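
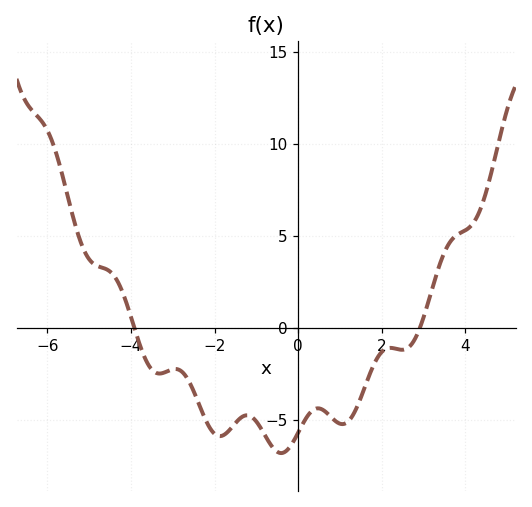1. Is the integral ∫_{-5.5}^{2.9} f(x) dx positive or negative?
negative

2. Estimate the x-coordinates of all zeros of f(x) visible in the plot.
-4, 3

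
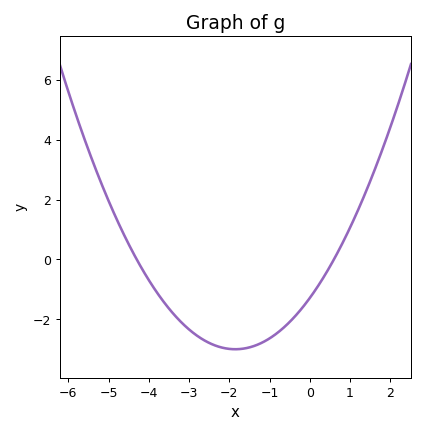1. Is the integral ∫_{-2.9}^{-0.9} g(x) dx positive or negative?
negative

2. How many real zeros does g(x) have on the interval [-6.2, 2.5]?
2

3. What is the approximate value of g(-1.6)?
-2.97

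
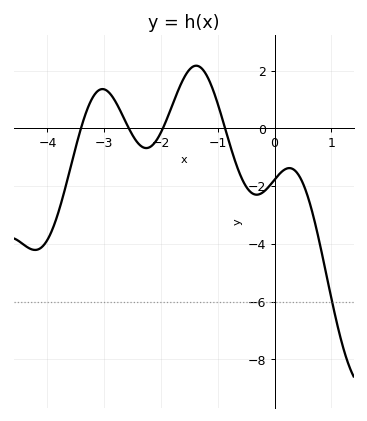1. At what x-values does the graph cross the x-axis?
-3.4, -2.6, -2, -0.9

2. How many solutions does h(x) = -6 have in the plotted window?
1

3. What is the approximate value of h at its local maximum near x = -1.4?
2.2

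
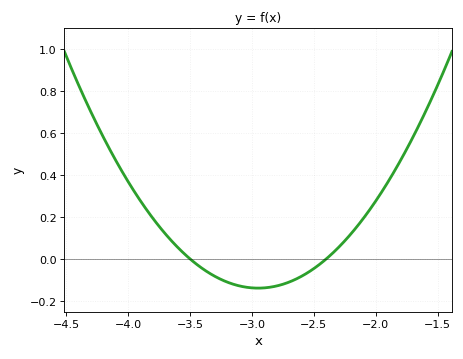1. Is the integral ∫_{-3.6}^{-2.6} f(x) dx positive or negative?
negative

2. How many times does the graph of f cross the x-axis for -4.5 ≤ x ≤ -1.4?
2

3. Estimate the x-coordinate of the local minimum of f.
-2.95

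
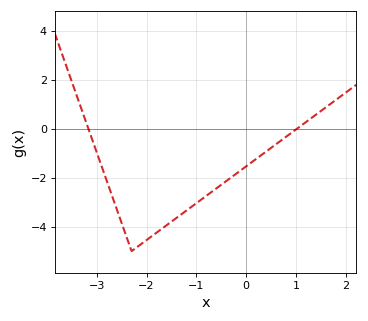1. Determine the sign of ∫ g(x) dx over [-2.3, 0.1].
negative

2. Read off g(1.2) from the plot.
0.2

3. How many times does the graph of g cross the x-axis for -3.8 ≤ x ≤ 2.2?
2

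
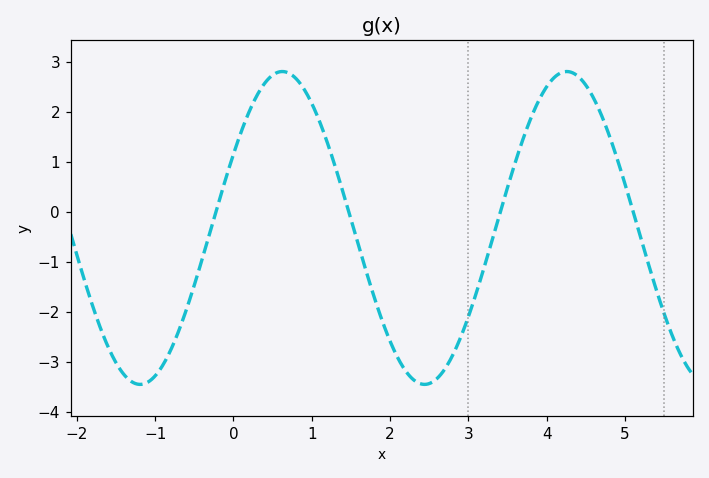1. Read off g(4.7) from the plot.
1.93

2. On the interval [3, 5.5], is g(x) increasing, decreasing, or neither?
neither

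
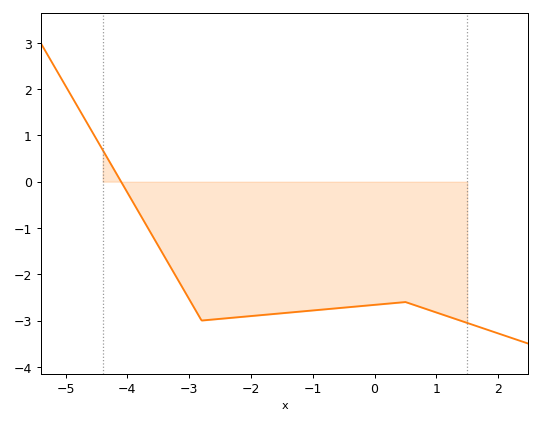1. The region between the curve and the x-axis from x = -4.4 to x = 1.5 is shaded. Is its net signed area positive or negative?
negative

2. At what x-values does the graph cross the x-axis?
-4.2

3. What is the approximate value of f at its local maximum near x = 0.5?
-2.6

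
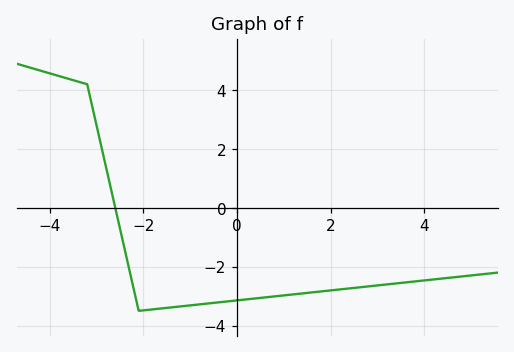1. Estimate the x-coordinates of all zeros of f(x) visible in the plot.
-2.6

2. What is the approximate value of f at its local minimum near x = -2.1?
-3.5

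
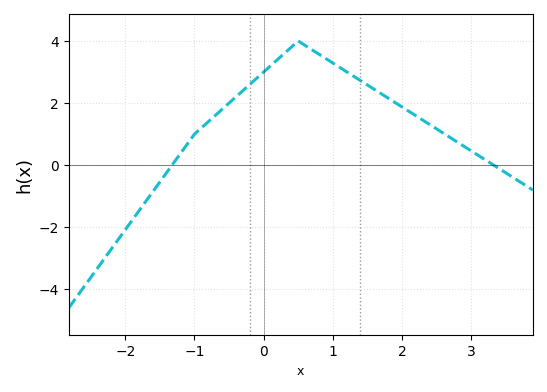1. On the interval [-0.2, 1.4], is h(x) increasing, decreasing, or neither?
neither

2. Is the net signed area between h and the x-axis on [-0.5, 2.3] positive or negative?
positive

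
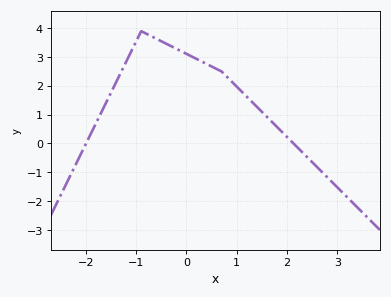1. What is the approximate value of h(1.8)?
0.579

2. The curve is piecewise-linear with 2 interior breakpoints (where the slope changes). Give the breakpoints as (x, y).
(-0.9, 3.9); (0.7, 2.5)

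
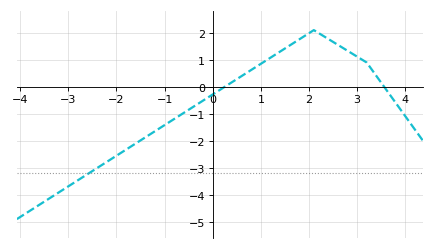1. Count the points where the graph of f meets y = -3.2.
1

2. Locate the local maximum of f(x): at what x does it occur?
2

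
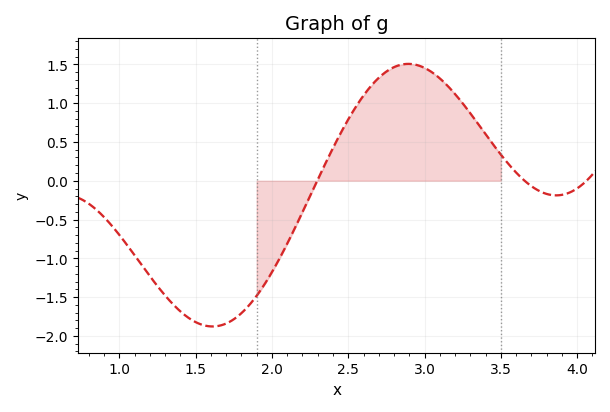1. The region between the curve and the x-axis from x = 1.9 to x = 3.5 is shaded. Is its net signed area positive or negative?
positive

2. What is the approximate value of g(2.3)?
0.015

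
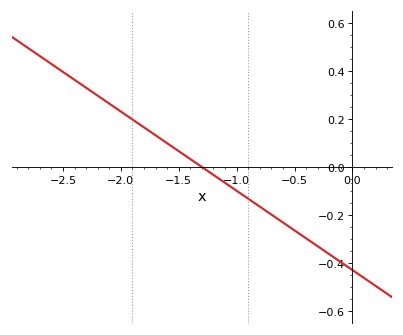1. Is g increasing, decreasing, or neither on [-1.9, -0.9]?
decreasing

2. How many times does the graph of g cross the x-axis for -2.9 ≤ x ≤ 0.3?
1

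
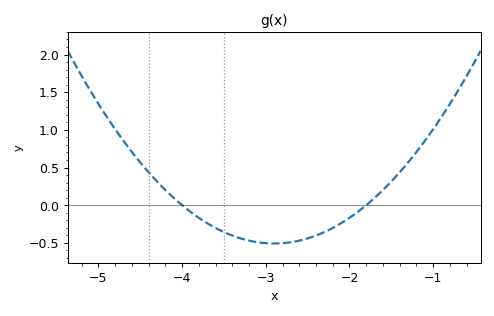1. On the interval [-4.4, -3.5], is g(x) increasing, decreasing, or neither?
decreasing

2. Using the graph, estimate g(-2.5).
-0.441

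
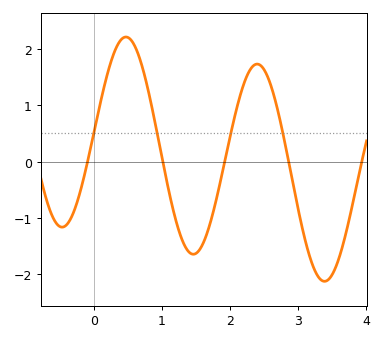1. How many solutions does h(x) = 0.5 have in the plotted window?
4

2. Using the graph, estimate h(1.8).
-0.7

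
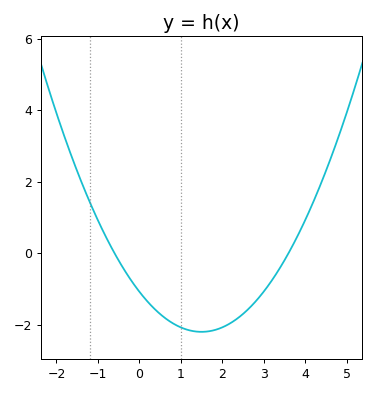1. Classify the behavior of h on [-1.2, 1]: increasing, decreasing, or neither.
decreasing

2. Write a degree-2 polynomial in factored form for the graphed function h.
y = 0.5(x + 0.6)(x - 3.6)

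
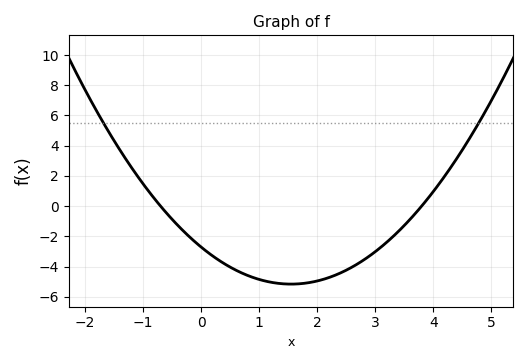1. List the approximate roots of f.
-0.8, 3.8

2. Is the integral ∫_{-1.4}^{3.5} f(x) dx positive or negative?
negative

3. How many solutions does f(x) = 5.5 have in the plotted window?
2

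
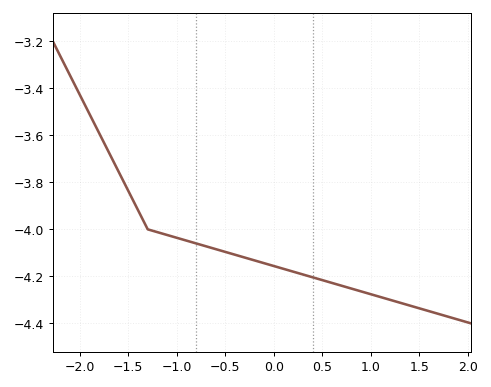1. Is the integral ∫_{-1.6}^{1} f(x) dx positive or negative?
negative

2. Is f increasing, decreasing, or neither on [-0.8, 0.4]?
decreasing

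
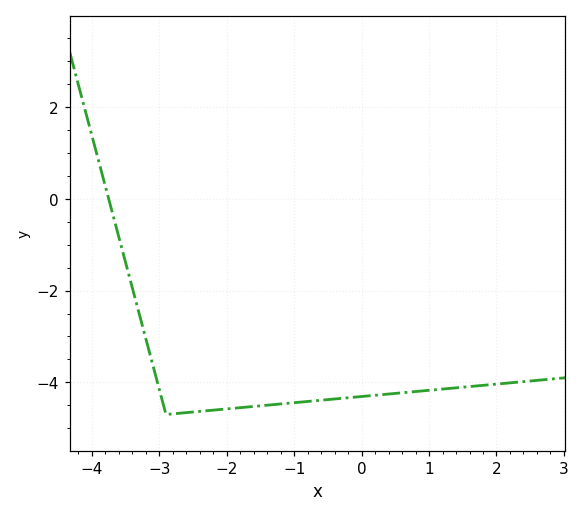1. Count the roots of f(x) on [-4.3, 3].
1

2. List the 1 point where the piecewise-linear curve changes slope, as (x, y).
(-2.9, -4.7)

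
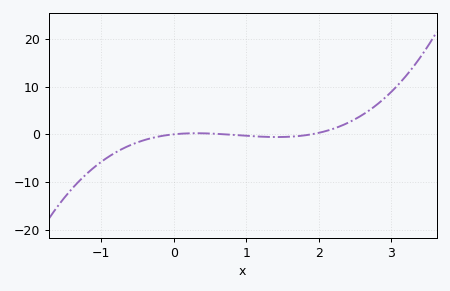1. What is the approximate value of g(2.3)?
1.72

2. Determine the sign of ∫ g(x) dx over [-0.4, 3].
positive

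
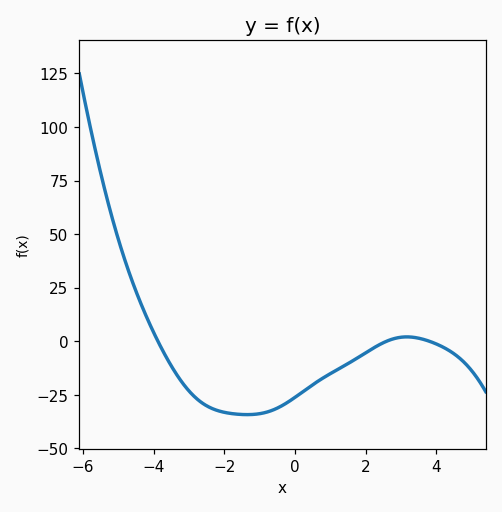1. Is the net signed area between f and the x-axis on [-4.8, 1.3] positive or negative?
negative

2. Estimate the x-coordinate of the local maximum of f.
3.17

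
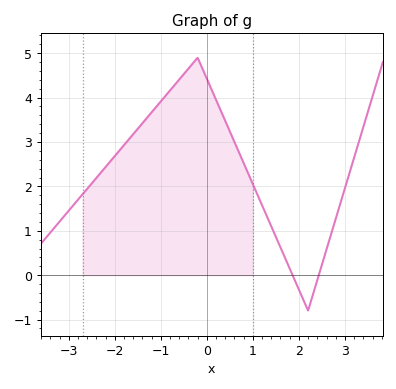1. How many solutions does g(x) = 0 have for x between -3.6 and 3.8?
2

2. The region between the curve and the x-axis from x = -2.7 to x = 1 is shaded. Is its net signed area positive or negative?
positive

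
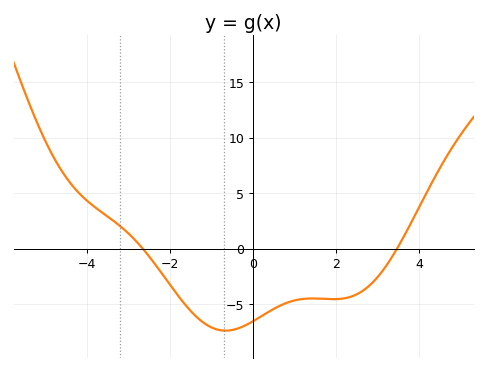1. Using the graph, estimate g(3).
-2.56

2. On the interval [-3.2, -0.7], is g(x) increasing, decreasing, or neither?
decreasing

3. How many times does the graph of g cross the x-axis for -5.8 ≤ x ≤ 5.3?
2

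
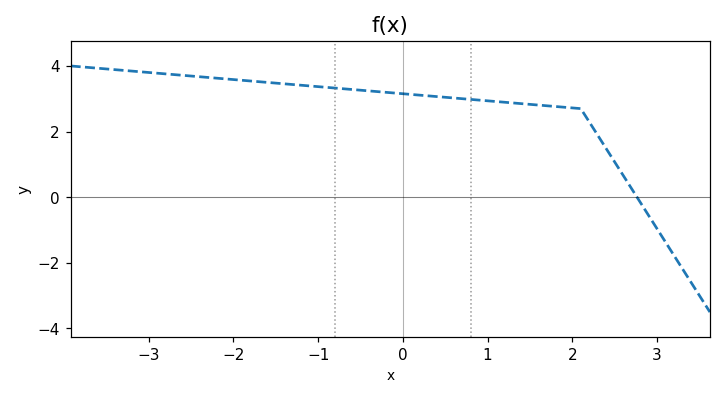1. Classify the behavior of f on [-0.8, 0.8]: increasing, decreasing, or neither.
decreasing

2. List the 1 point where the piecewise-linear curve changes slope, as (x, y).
(2.1, 2.7)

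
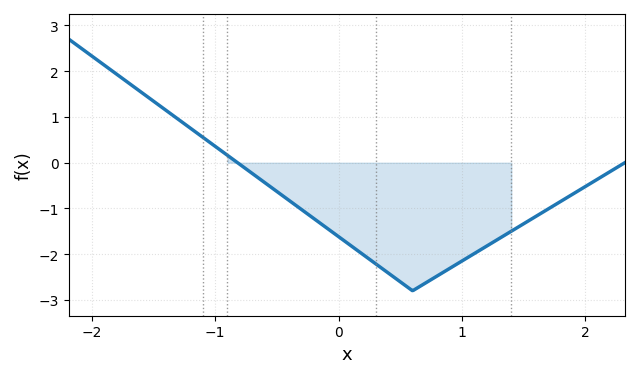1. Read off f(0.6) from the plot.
-2.8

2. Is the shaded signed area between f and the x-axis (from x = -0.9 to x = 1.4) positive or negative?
negative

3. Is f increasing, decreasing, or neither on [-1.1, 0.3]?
decreasing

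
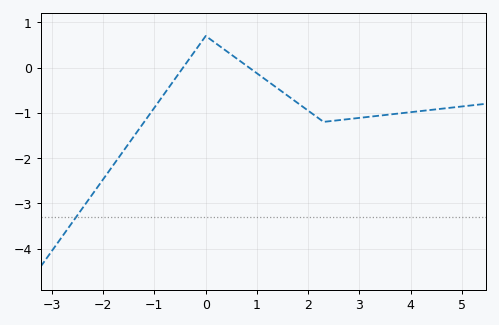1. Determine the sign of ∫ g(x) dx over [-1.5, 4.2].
negative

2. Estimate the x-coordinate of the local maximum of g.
0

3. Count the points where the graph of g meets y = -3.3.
1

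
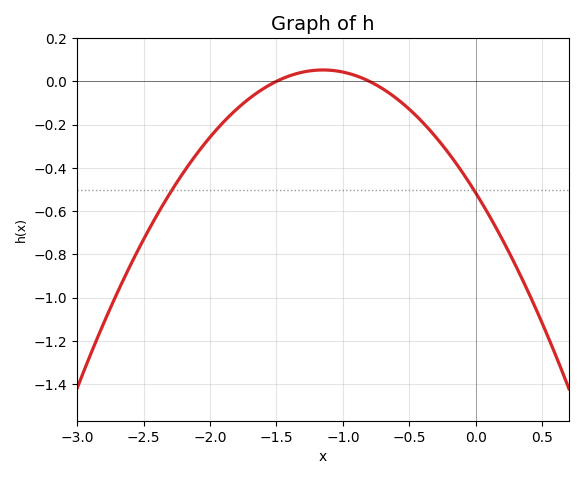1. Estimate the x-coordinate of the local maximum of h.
-1.15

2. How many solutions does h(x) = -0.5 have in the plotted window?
2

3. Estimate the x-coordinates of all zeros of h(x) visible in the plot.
-1.5, -0.8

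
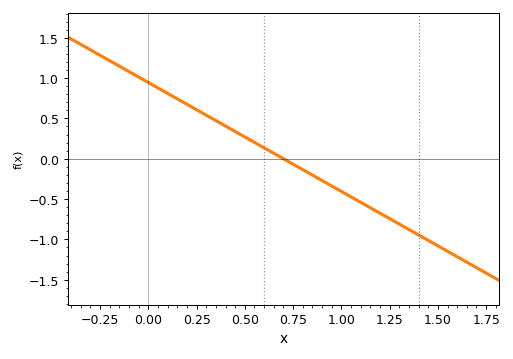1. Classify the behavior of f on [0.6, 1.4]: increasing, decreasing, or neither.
decreasing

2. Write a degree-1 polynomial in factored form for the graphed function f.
y = -1.35(x - 0.7)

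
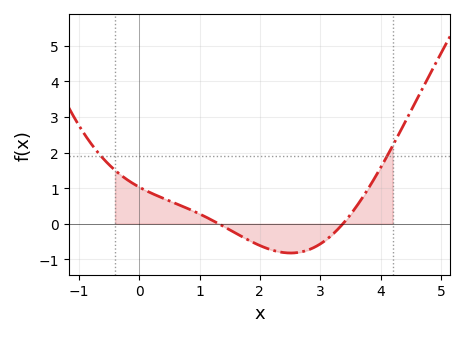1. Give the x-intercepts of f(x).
1.3, 3.4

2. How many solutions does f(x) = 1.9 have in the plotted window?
2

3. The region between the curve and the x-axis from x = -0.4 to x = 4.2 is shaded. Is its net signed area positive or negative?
positive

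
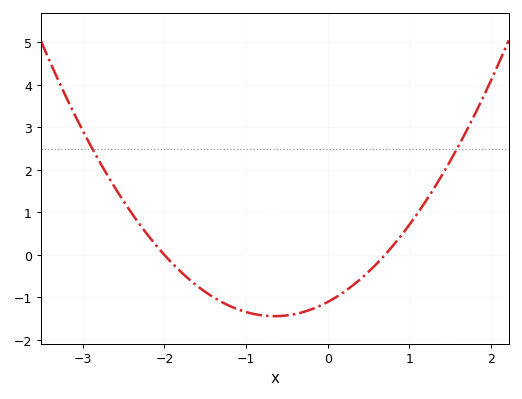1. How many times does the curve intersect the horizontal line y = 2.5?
2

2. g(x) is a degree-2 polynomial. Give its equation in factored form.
y = 0.79(x + 2)(x - 0.7)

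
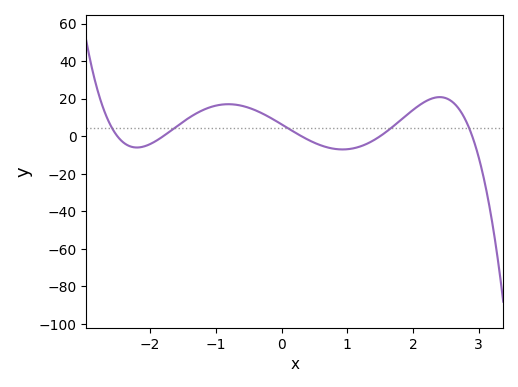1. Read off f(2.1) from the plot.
16.6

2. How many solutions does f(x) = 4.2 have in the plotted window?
5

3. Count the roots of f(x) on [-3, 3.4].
5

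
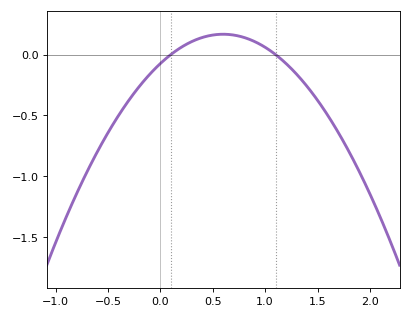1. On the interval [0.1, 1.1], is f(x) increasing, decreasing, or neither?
neither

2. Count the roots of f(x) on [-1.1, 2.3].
2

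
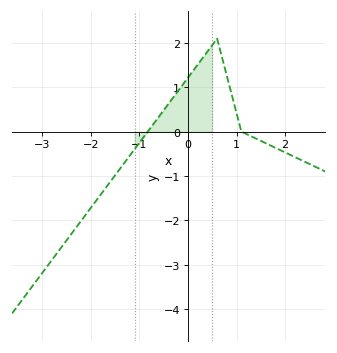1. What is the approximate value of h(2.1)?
-0.52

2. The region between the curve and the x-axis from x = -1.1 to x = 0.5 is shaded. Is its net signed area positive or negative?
positive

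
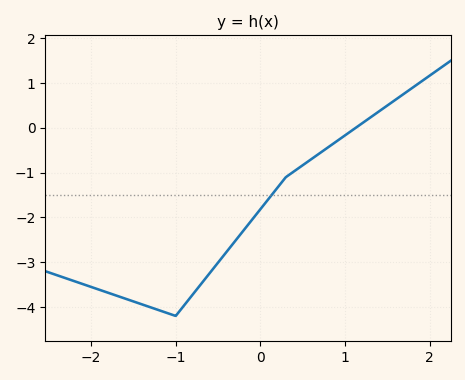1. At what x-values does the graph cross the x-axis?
1.1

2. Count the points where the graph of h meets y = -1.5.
1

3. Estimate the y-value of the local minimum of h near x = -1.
-4.2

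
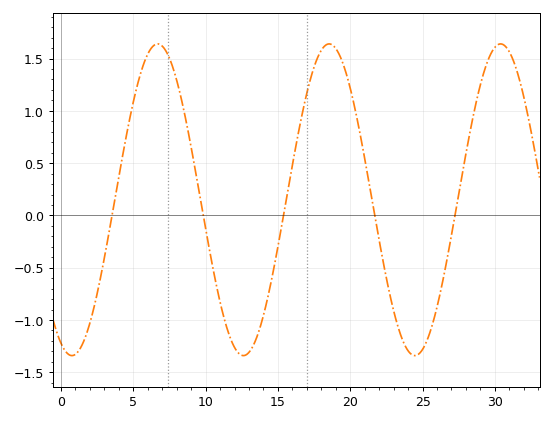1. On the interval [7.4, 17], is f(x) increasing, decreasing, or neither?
neither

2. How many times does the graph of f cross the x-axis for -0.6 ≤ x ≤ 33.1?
5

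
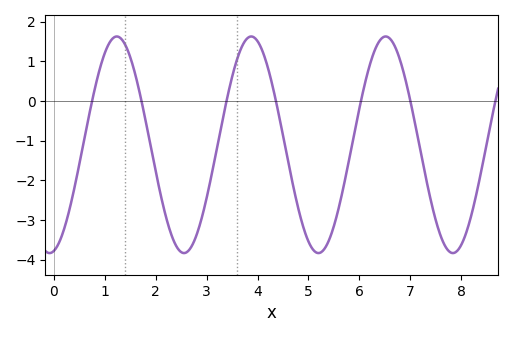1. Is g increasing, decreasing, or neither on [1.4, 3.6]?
neither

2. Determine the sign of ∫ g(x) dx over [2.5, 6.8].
negative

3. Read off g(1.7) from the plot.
0.1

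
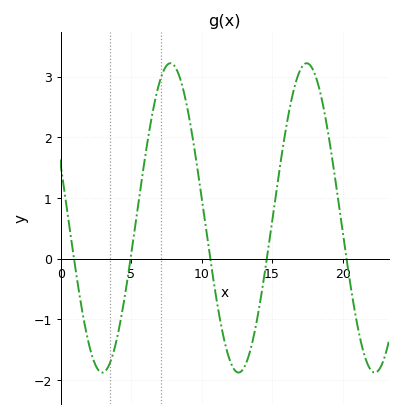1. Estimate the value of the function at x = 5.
0.062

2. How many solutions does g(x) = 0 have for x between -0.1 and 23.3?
5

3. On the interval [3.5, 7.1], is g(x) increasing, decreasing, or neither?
increasing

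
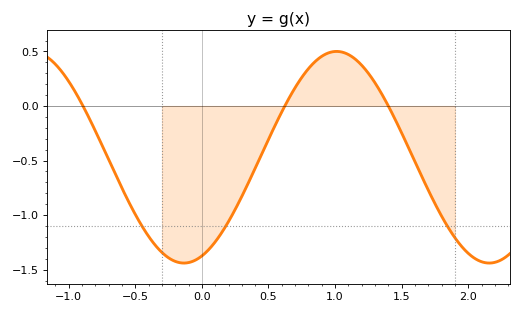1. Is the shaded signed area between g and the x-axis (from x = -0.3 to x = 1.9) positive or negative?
negative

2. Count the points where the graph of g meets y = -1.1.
3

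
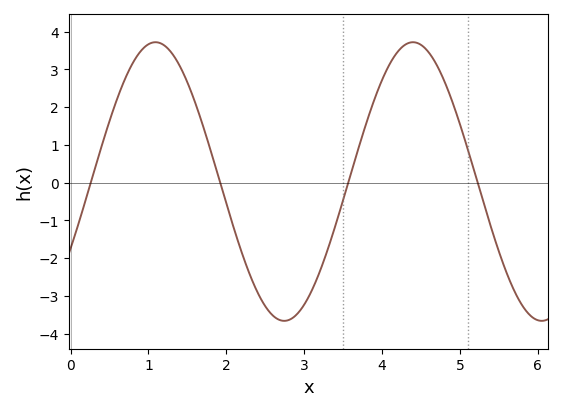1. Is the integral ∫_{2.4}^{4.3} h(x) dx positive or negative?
negative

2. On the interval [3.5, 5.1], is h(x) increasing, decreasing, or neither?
neither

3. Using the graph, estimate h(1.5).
2.7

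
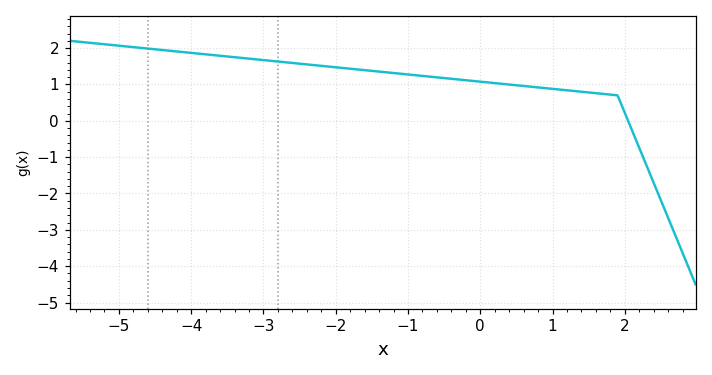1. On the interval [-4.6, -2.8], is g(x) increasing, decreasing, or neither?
decreasing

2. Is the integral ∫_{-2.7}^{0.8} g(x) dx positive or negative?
positive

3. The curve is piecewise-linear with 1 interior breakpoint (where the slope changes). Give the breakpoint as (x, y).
(1.9, 0.7)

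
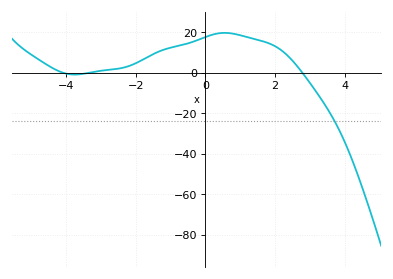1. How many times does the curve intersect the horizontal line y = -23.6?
1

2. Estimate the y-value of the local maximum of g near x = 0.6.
19.7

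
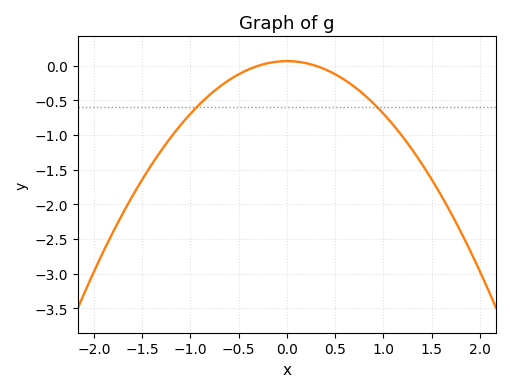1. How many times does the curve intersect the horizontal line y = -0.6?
2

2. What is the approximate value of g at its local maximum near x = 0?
0.068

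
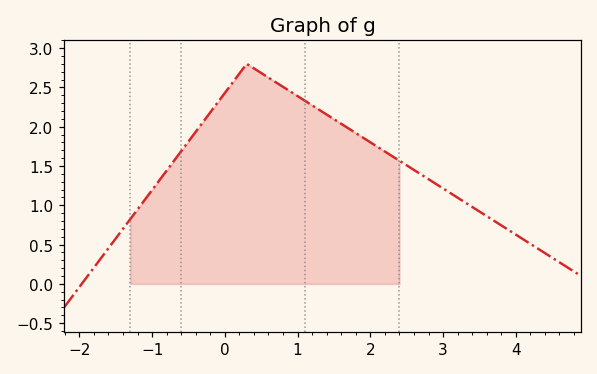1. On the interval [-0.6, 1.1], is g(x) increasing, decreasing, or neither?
neither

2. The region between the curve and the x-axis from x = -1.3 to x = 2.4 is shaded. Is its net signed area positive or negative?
positive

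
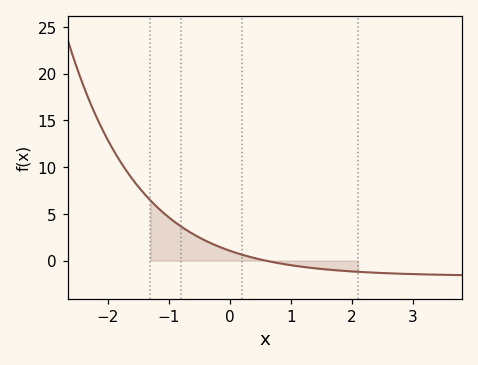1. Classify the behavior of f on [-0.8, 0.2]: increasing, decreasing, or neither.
decreasing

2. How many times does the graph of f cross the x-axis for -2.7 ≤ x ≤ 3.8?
1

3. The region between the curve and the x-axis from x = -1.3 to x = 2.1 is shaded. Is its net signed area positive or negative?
positive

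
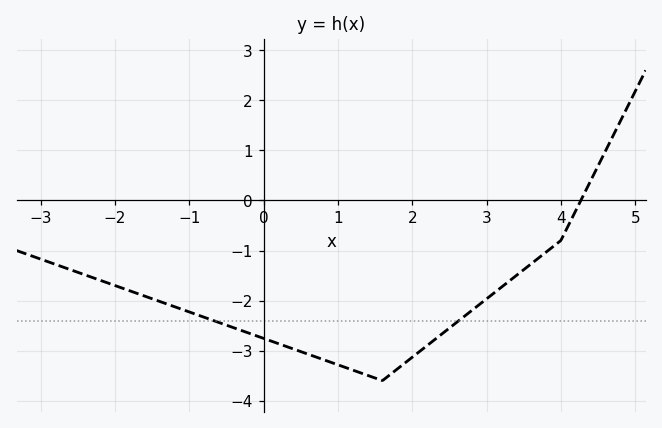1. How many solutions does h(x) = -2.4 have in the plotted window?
2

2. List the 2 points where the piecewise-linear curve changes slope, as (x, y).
(1.6, -3.6); (4, -0.8)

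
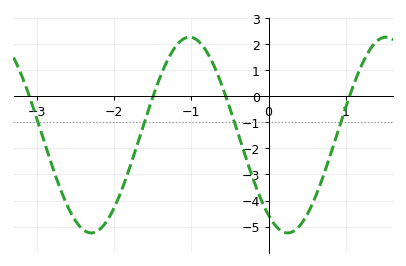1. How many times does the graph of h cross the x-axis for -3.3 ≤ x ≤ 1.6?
4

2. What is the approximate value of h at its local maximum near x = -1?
2.26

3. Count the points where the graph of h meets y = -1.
4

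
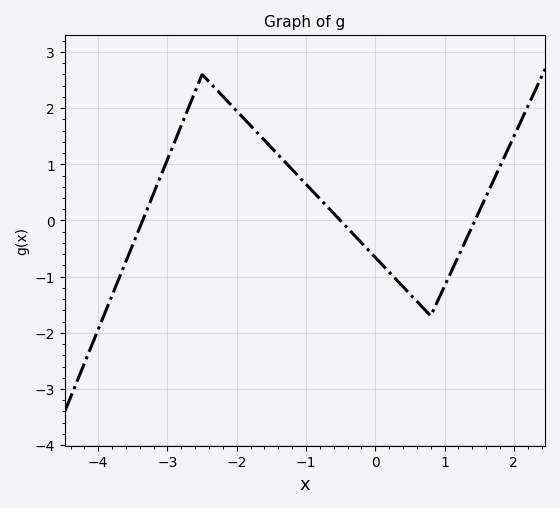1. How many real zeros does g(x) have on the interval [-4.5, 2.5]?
3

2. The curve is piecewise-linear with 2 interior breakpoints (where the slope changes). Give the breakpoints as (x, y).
(-2.5, 2.6); (0.8, -1.7)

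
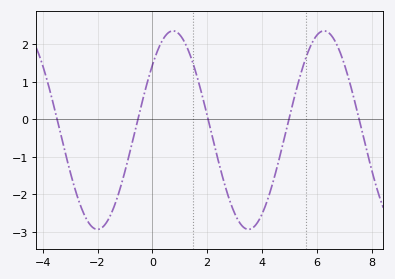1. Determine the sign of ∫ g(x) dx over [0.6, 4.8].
negative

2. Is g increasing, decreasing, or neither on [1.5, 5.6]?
neither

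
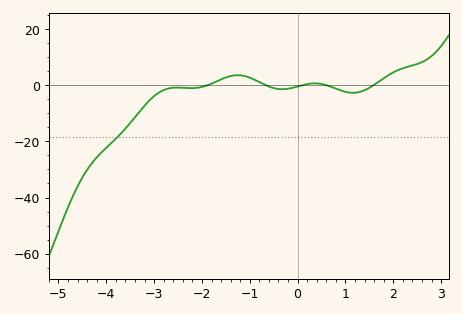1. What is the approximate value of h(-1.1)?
3.27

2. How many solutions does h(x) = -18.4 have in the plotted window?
1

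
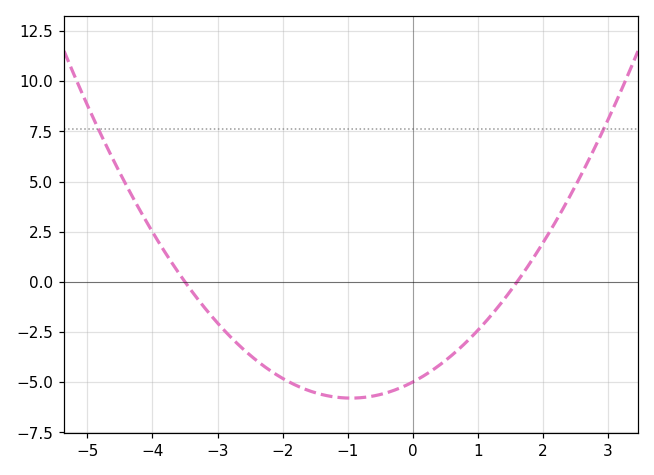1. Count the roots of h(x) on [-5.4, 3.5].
2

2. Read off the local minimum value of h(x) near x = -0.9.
-5.8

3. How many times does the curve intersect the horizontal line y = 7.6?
2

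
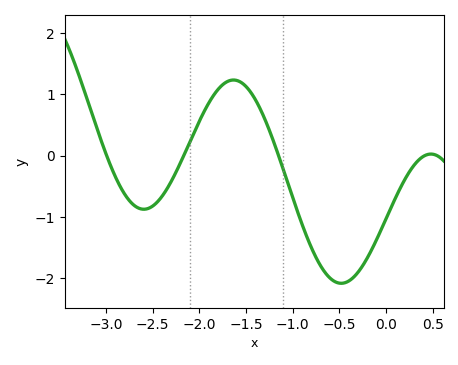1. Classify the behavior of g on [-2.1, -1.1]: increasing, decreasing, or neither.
neither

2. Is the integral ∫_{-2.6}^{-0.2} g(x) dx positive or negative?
negative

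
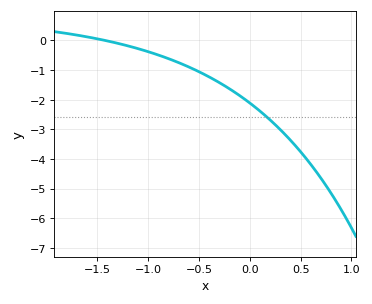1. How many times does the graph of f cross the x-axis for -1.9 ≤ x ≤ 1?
1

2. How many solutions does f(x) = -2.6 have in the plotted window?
1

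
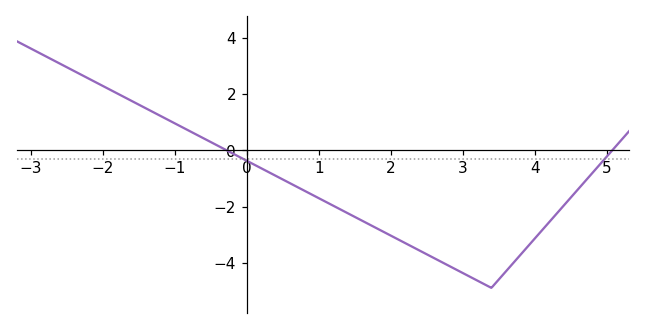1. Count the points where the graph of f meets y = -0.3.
2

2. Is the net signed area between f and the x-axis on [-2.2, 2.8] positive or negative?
negative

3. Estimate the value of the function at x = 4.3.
-2.27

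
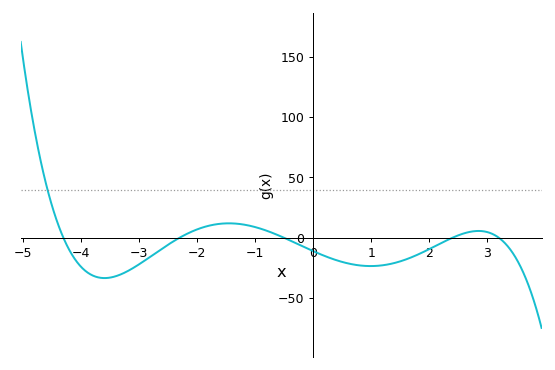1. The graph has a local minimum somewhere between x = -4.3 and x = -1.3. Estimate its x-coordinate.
-3.59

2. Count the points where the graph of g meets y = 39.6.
1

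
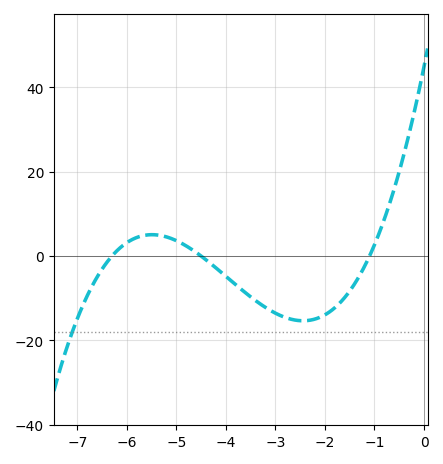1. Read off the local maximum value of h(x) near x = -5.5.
6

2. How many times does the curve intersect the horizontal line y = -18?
1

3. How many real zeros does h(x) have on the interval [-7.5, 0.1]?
3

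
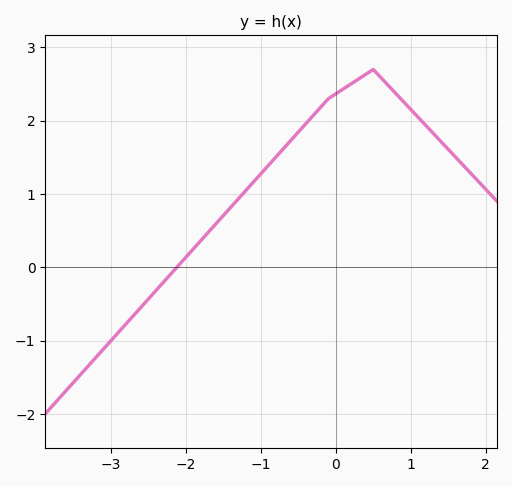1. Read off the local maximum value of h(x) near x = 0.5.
2.7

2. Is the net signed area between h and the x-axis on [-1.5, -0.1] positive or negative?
positive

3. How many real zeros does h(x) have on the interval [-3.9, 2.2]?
1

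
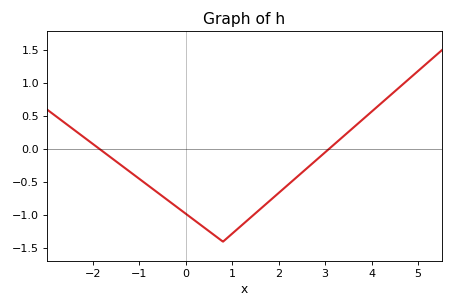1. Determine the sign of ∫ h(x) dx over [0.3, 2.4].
negative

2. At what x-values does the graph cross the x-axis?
-1.86, 3.08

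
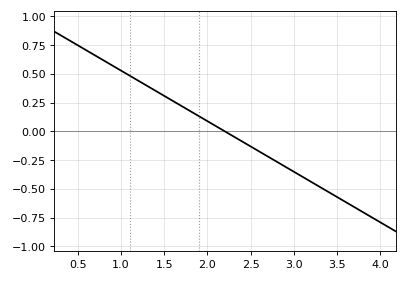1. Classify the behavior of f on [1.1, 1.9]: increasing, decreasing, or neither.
decreasing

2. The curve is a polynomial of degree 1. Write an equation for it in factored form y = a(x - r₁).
y = -0.44(x - 2.2)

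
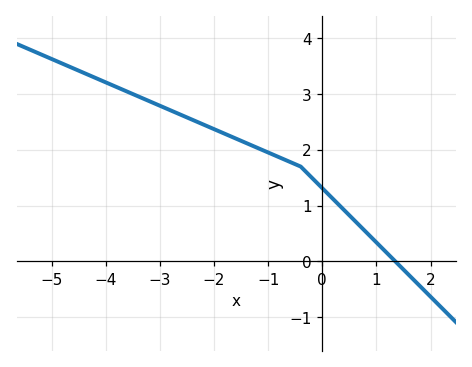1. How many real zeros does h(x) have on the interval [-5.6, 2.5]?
1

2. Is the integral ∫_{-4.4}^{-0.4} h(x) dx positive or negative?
positive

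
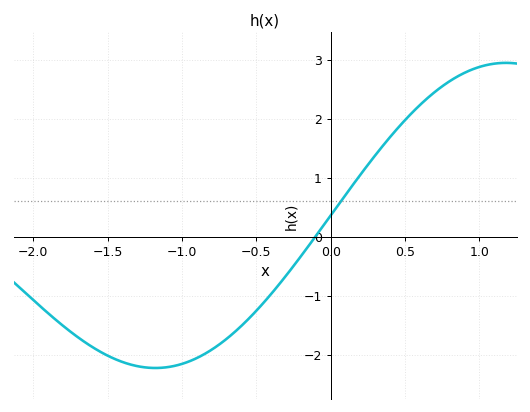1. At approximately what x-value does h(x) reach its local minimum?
-1.18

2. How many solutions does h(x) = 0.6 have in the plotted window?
1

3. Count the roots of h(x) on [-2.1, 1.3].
1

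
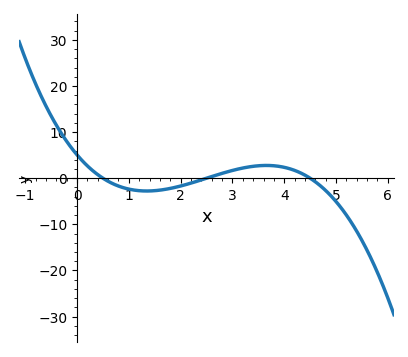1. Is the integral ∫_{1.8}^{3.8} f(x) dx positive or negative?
positive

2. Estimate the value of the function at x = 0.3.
1.66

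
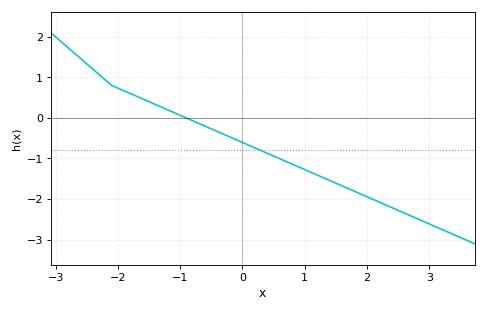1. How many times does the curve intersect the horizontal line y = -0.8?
1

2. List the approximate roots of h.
-0.9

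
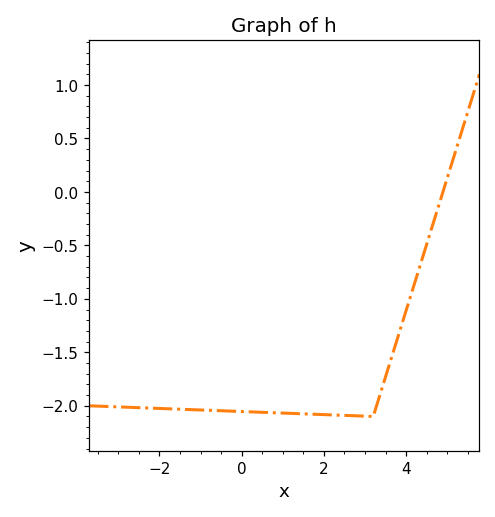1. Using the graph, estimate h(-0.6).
-2.05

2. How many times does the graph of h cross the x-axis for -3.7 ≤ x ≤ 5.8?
1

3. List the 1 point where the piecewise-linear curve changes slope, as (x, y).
(3.2, -2.1)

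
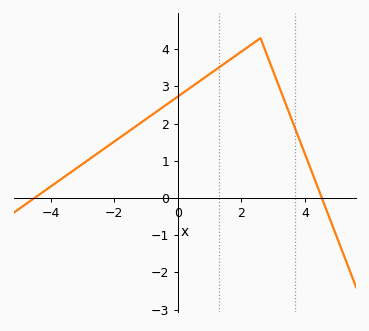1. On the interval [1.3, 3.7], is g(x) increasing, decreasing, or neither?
neither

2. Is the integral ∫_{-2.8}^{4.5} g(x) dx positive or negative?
positive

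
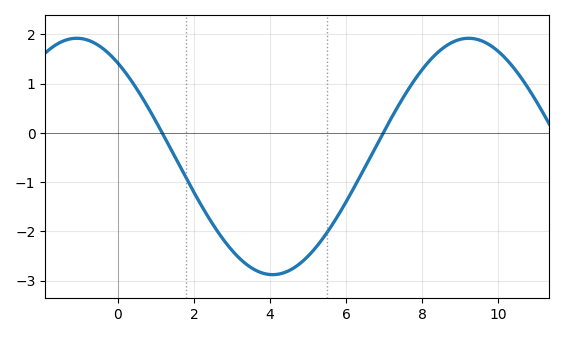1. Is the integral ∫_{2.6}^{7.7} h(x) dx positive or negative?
negative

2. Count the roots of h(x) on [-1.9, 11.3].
2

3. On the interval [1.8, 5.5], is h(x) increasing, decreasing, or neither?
neither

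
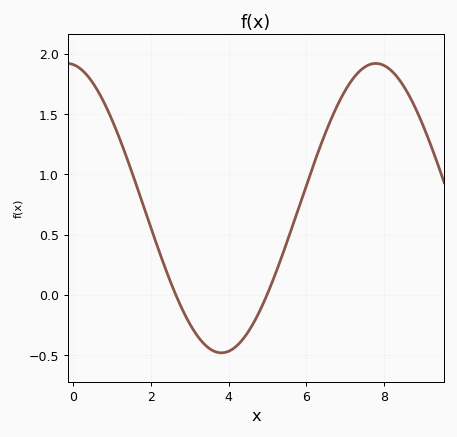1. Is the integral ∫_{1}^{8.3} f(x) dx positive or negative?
positive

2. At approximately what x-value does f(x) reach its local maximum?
7.79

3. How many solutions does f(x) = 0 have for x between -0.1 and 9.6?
2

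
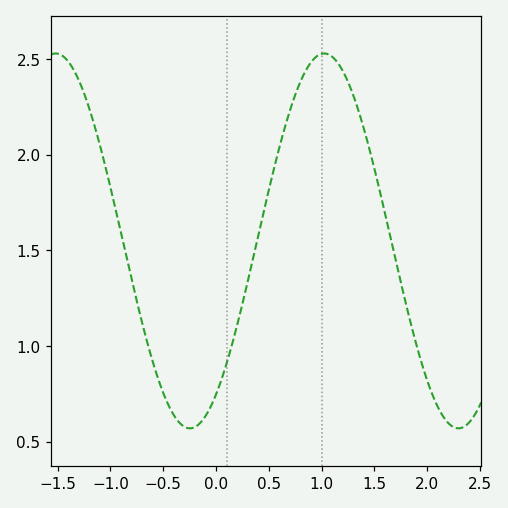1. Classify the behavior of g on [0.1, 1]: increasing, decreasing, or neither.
increasing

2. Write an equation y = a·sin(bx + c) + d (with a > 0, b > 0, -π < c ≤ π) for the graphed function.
y = 0.98sin(2.5x - 0.96) + 1.55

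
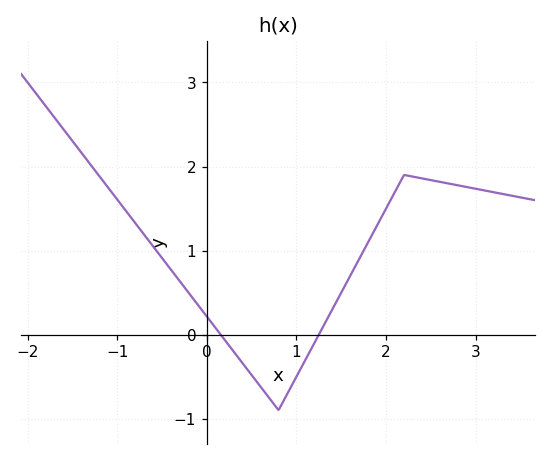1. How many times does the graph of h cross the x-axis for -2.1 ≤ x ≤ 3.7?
2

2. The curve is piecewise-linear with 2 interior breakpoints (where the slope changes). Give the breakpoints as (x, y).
(0.8, -0.9); (2.2, 1.9)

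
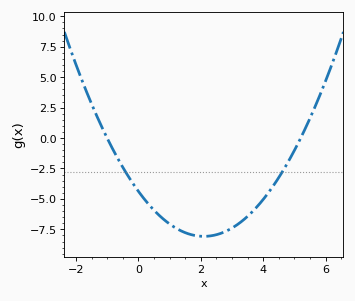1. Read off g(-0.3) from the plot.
-3.23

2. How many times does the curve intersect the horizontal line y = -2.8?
2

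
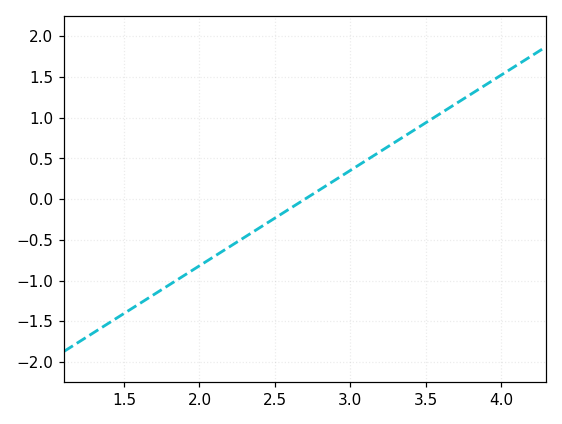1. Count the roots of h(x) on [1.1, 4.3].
1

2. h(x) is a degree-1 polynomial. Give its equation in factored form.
y = 1.17(x - 2.7)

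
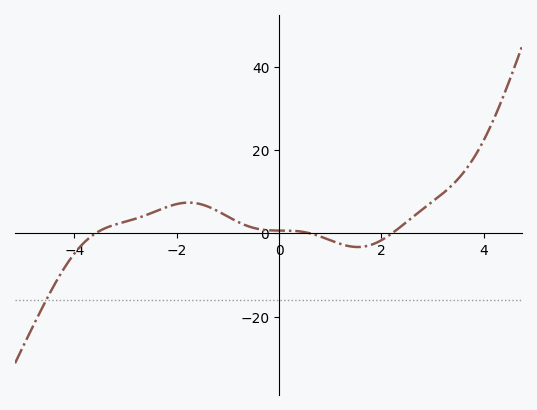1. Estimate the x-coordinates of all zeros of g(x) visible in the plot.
-3.59, 0.616, 2.2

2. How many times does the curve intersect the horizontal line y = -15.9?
1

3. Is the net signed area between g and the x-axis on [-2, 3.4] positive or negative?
positive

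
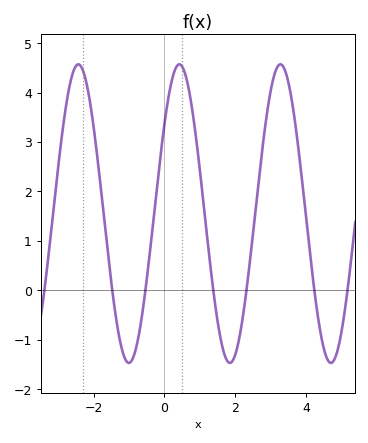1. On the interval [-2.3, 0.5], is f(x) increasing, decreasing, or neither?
neither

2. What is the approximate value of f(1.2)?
1.1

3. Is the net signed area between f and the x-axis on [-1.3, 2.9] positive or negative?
positive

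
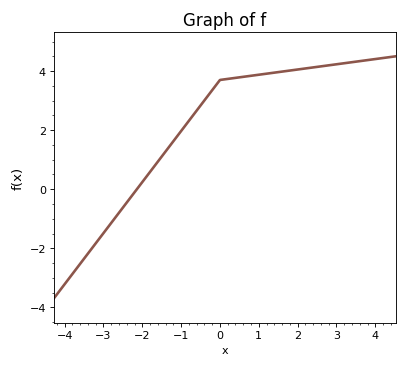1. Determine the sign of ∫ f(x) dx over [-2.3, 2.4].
positive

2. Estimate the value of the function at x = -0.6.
2.6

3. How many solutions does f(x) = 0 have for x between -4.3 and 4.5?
1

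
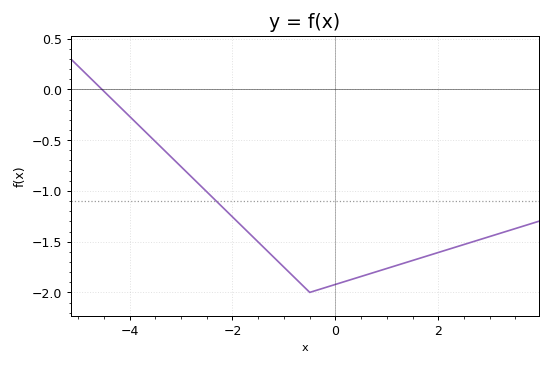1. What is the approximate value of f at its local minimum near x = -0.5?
-2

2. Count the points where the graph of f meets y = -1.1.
1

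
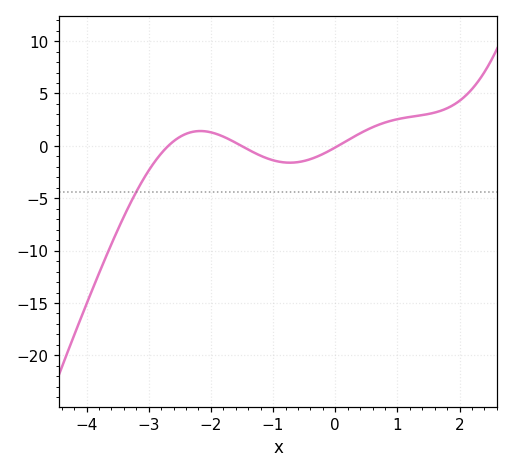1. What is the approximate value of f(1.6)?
3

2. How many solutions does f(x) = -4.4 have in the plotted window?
1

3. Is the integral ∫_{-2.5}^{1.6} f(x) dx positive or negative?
positive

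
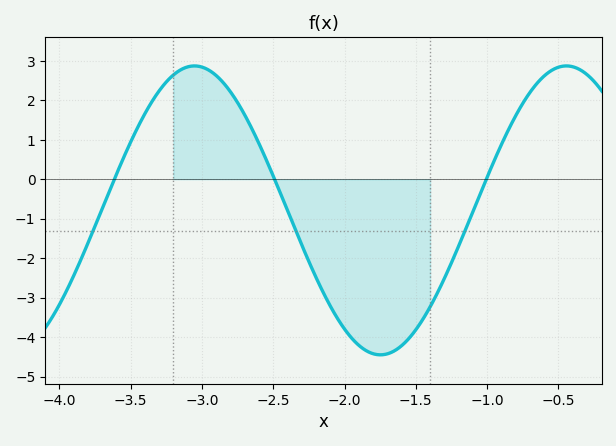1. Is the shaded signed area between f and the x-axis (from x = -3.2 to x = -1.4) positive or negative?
negative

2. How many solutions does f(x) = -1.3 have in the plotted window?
3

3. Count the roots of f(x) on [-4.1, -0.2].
3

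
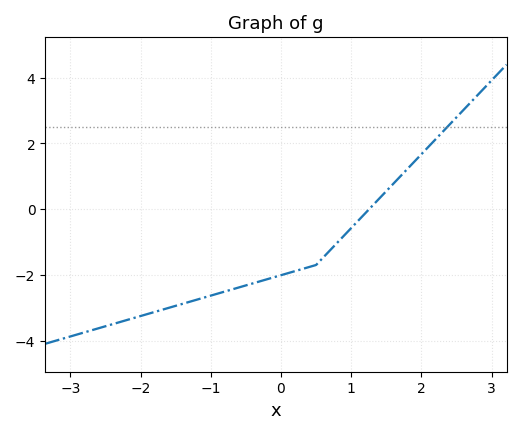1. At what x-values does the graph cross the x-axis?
1.3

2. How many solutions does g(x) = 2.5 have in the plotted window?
1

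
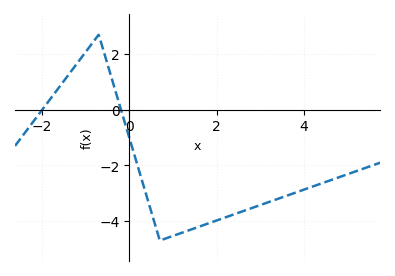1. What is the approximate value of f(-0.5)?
1.6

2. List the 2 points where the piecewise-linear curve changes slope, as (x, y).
(-0.7, 2.7); (0.7, -4.7)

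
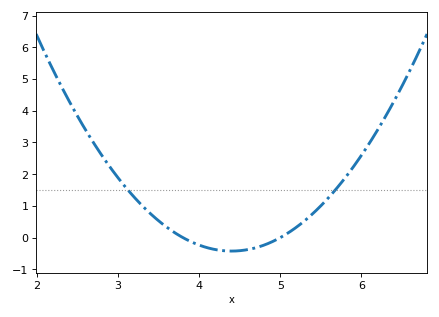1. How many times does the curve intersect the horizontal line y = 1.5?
2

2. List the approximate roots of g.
3.8, 5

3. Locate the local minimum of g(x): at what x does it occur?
4.4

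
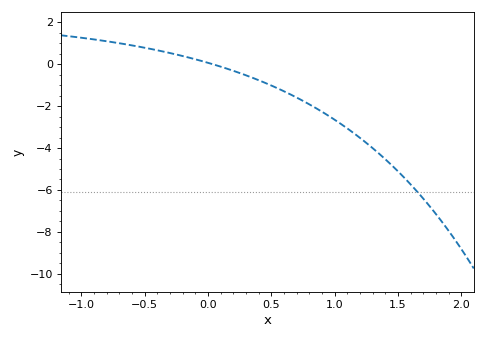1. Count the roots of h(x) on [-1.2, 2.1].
1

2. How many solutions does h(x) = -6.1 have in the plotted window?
1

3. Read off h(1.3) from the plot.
-4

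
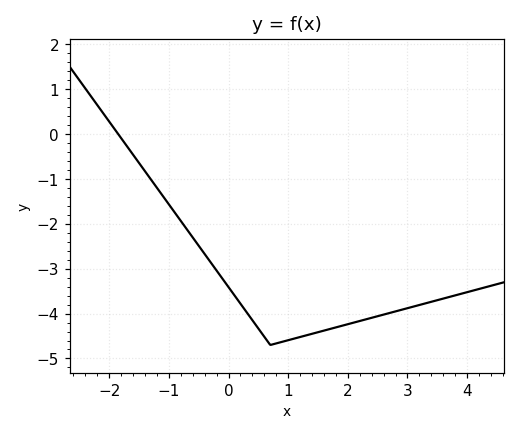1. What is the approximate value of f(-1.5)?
-0.6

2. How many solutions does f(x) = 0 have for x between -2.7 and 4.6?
1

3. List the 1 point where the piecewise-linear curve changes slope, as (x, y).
(0.7, -4.7)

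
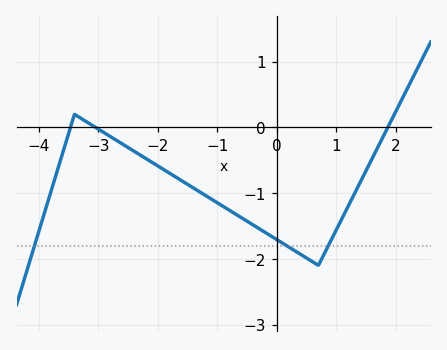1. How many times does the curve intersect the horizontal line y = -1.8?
3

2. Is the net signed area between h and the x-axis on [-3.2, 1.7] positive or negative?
negative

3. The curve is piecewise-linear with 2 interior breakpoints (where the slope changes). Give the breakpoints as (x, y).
(-3.4, 0.2); (0.7, -2.1)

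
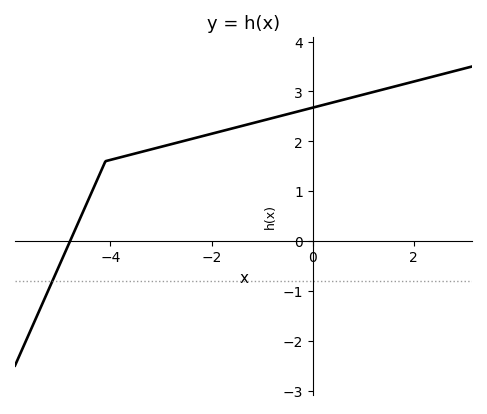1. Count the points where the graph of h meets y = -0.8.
1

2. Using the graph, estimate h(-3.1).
1.9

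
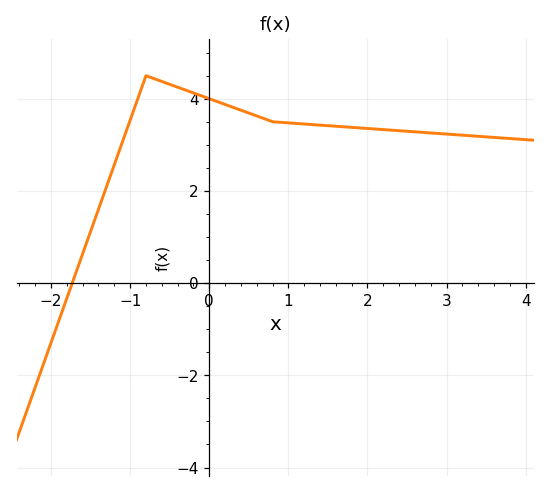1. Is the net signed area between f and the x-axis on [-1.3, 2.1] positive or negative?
positive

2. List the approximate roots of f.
-1.73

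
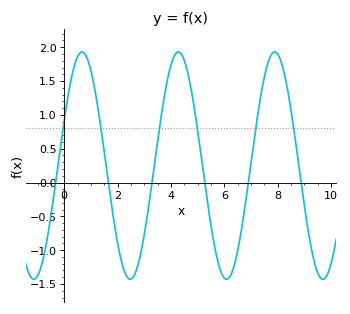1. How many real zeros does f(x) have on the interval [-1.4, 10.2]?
6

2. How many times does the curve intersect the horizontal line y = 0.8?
6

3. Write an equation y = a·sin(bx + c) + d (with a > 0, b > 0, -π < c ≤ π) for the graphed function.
y = 1.68sin(1.7x + 0.41) + 0.25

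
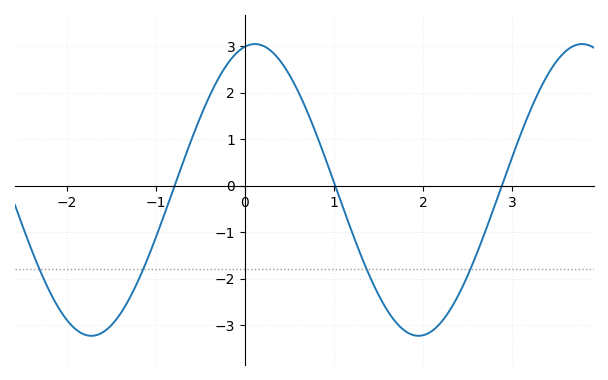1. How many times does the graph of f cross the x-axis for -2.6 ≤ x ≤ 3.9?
3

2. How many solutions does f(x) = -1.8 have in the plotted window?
4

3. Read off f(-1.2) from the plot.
-2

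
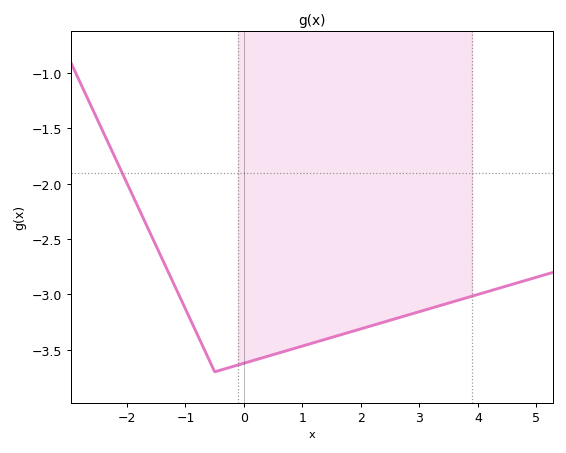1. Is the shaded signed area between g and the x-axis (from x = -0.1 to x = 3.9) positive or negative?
negative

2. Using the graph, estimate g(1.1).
-3.45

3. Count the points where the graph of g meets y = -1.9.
1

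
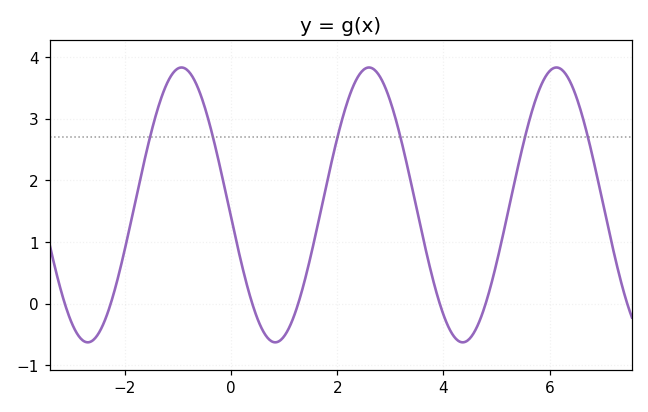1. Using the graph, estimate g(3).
3.28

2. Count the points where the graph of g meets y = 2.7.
6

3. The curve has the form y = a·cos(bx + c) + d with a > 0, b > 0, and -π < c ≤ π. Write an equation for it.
y = 2.23cos(1.78x + 1.66) + 1.6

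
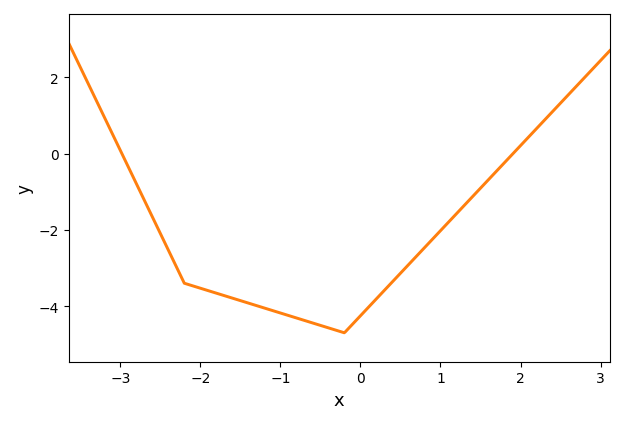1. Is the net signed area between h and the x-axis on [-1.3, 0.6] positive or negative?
negative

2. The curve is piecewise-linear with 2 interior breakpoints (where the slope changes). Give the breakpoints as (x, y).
(-2.2, -3.4); (-0.2, -4.7)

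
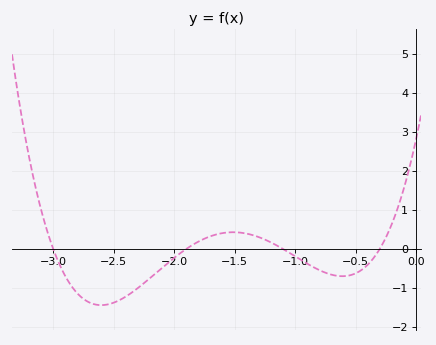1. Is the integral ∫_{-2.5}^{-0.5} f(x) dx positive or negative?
negative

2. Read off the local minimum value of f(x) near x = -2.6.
-1.44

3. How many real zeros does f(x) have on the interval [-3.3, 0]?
4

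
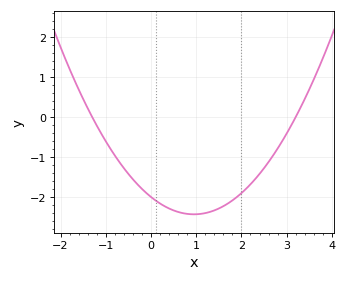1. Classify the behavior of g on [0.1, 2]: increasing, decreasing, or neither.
neither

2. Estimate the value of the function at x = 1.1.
-2.4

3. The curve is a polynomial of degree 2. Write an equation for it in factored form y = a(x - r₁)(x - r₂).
y = 0.48(x + 1.3)(x - 3.2)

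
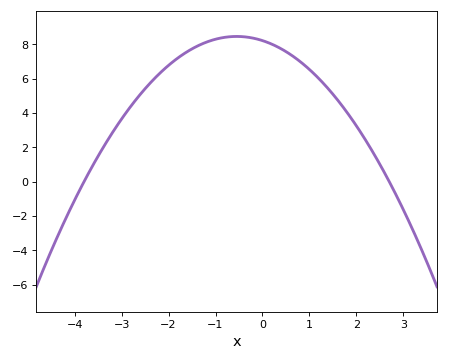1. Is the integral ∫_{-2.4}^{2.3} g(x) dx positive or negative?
positive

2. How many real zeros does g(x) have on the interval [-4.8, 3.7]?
2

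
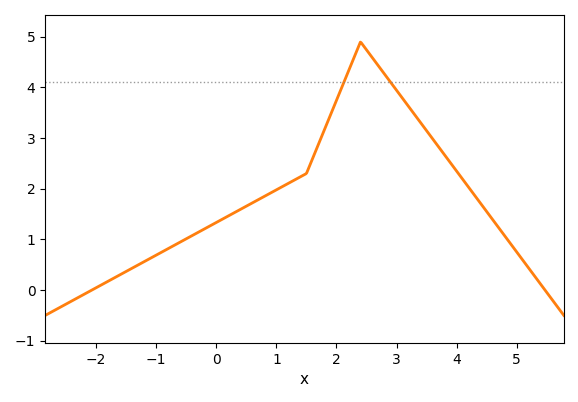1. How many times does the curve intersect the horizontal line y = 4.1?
2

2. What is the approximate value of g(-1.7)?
0.2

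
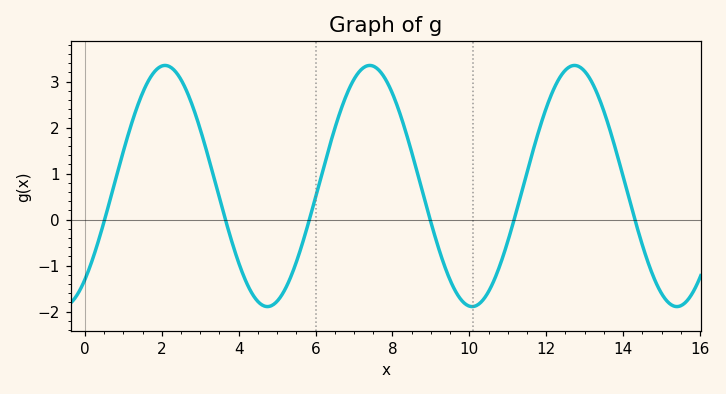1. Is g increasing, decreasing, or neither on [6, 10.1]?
neither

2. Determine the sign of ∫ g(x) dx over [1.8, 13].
positive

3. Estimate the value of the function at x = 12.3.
3.01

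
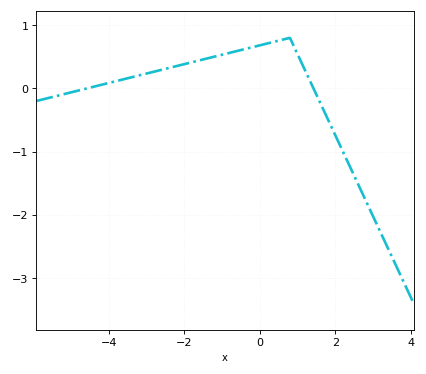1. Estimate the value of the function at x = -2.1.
0.369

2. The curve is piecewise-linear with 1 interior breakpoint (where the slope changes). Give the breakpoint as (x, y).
(0.8, 0.8)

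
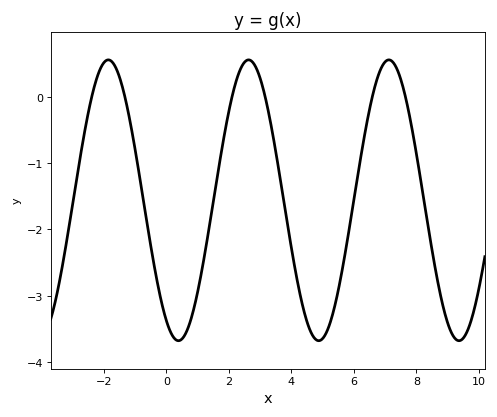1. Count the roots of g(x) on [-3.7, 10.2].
6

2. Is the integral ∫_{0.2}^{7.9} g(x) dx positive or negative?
negative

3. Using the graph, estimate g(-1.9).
0.6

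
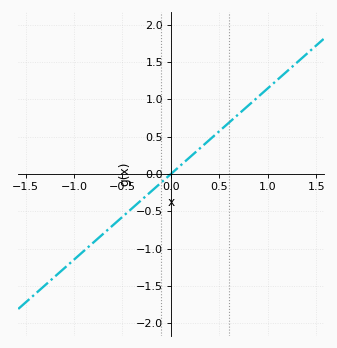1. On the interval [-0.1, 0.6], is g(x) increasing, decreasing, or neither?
increasing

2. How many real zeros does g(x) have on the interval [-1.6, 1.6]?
1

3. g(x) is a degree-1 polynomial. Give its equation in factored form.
y = 1.15(x - 0)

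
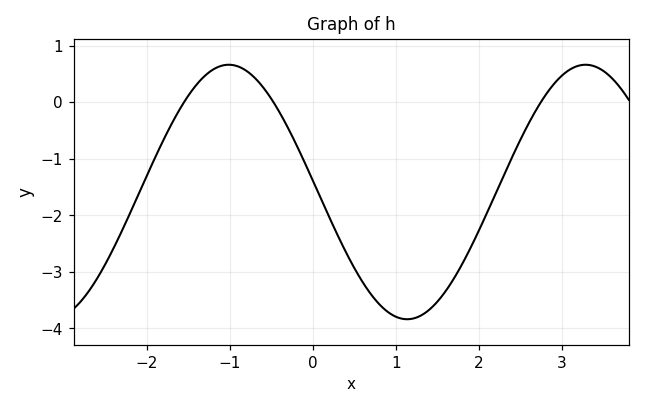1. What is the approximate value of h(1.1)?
-3.8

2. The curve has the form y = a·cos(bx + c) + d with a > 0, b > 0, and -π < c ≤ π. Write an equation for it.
y = 2.25cos(1.5x + 1.5) - 1.59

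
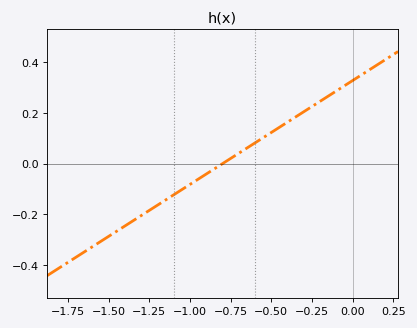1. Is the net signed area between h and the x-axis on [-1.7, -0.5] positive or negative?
negative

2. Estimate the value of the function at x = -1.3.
-0.205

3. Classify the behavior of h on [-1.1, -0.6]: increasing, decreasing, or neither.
increasing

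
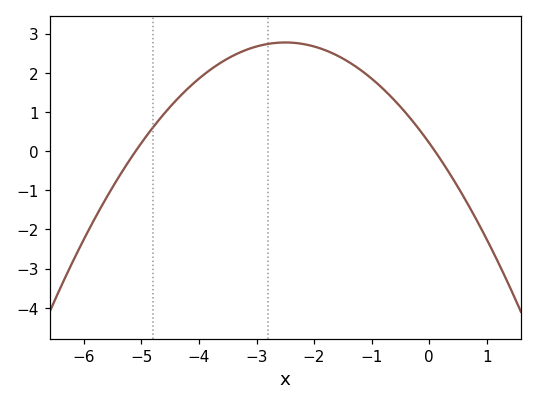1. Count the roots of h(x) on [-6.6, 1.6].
2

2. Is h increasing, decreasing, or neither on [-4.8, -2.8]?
increasing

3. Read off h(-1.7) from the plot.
2.51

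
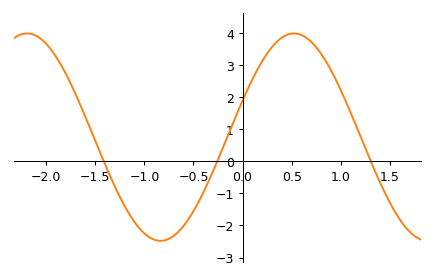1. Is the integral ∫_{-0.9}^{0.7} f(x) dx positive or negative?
positive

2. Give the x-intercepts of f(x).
-1.41, -0.258, 1.31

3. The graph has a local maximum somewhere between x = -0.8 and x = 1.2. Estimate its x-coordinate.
0.523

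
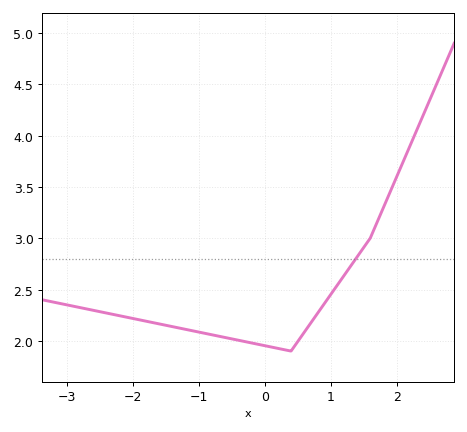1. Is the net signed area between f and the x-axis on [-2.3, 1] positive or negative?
positive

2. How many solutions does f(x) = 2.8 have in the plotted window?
1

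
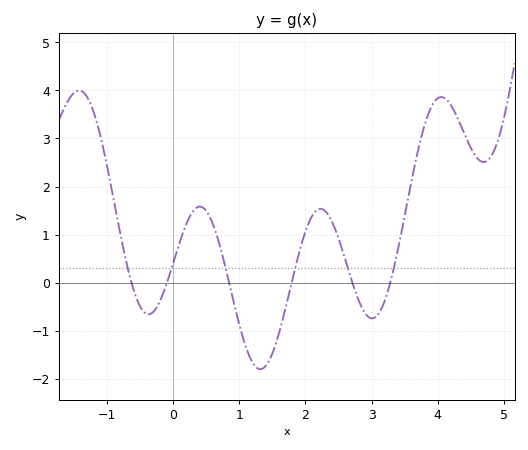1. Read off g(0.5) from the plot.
1.49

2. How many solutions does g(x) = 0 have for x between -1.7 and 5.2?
6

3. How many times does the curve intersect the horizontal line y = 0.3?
6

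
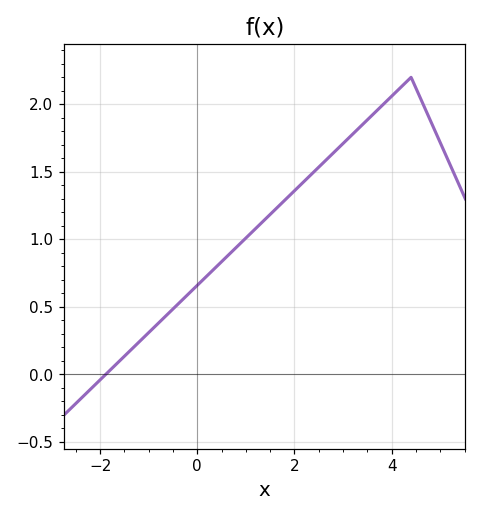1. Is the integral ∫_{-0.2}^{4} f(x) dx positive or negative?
positive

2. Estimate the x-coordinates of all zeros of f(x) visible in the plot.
-1.88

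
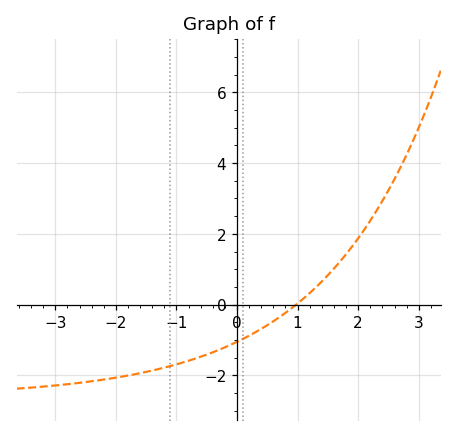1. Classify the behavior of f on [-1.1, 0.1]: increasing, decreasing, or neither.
increasing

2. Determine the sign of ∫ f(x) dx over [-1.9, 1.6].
negative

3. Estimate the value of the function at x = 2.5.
3.23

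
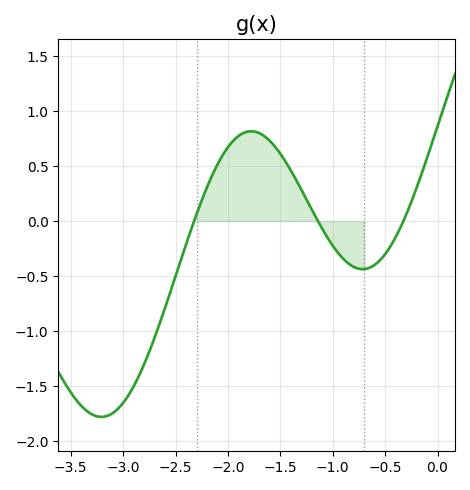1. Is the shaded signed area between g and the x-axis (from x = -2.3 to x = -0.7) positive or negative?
positive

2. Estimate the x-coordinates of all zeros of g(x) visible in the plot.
-2.32, -1.14, -0.326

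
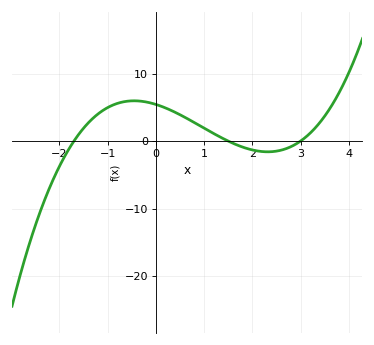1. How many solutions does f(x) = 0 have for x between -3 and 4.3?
3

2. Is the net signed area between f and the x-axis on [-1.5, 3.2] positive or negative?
positive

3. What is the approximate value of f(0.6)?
4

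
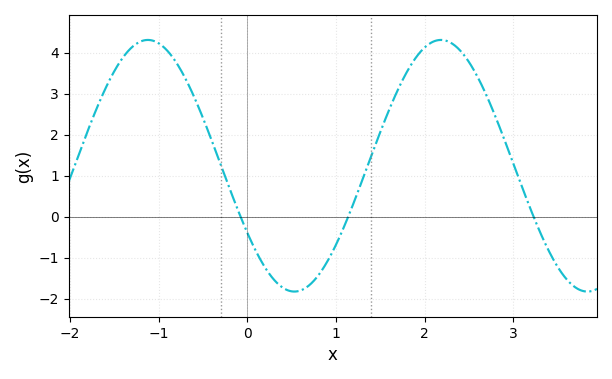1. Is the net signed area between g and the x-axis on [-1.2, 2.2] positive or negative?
positive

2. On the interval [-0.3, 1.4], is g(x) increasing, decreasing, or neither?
neither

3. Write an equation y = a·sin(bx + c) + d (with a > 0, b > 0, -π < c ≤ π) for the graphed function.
y = 3.07sin(1.9x - 2.6) + 1.24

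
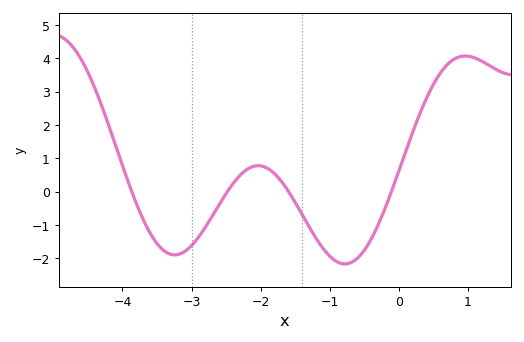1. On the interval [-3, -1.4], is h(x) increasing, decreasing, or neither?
neither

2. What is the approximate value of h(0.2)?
1.8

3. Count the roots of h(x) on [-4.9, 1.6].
4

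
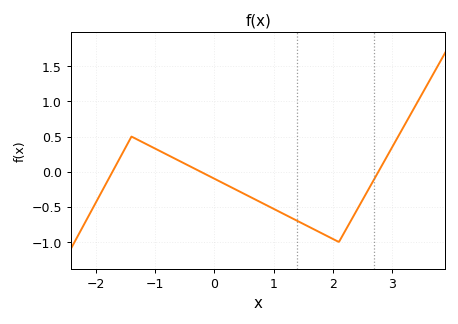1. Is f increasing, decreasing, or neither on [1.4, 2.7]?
neither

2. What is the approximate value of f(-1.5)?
0.35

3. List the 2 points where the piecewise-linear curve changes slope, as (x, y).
(-1.4, 0.5); (2.1, -1)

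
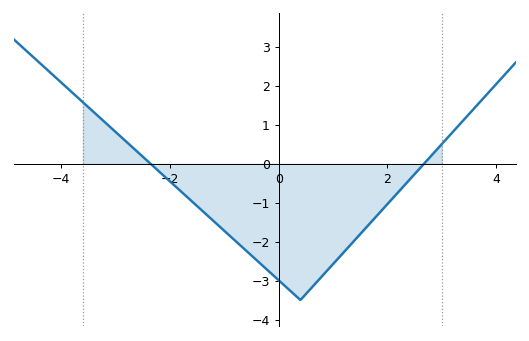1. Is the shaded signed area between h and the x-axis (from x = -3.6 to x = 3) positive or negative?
negative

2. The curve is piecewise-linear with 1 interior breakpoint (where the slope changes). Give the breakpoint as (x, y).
(0.4, -3.5)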